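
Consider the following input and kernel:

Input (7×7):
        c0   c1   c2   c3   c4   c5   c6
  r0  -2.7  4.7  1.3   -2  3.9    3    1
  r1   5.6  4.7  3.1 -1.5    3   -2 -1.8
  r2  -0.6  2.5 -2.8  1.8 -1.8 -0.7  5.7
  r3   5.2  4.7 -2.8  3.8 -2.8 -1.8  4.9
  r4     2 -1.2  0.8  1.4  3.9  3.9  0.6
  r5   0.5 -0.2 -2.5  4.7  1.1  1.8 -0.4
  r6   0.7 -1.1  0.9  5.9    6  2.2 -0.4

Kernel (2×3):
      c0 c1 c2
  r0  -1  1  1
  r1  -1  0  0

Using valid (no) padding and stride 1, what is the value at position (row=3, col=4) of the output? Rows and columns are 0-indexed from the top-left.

2

The receptive field on the input at this output position is [-2.8 -1.8 4.9 / 3.9 3.9 0.6]. Elementwise product with the kernel and sum: -2.8·-1 + -1.8·1 + 4.9·1 + 3.9·-1.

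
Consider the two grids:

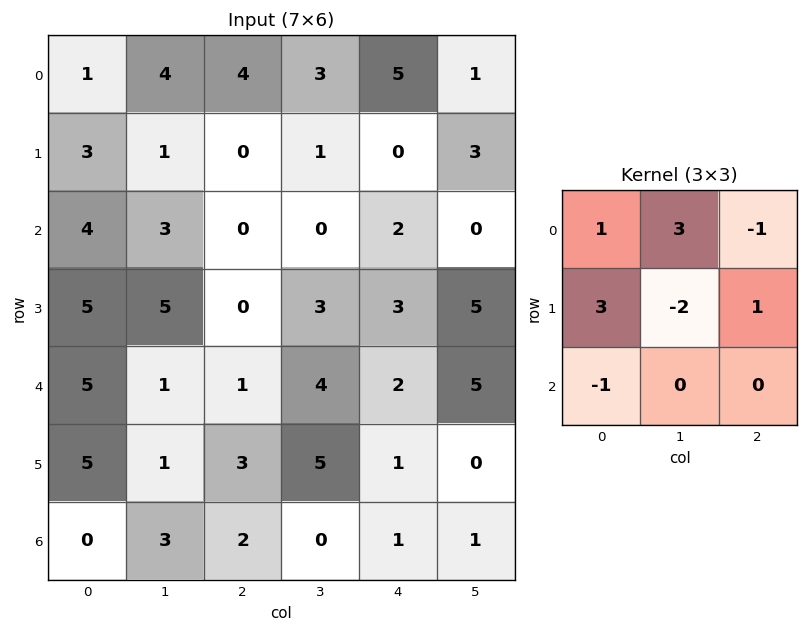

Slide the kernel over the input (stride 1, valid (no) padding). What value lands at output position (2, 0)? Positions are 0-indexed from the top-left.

13

The receptive field on the input at this output position is [4 3 0 / 5 5 0 / 5 1 1]. Elementwise product with the kernel and sum: 4·1 + 3·3 + 0·-1 + 5·3 + 5·-2 + 0·1 + 5·-1.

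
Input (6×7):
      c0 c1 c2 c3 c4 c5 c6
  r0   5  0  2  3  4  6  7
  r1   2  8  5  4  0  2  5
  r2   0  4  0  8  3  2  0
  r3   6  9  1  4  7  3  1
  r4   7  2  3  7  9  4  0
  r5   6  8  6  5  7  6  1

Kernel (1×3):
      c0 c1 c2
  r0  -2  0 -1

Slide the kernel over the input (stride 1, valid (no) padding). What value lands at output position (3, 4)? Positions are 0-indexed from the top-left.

The receptive field on the input at this output position is [7 3 1]. Elementwise product with the kernel and sum: 7·-2 + 1·-1.

-15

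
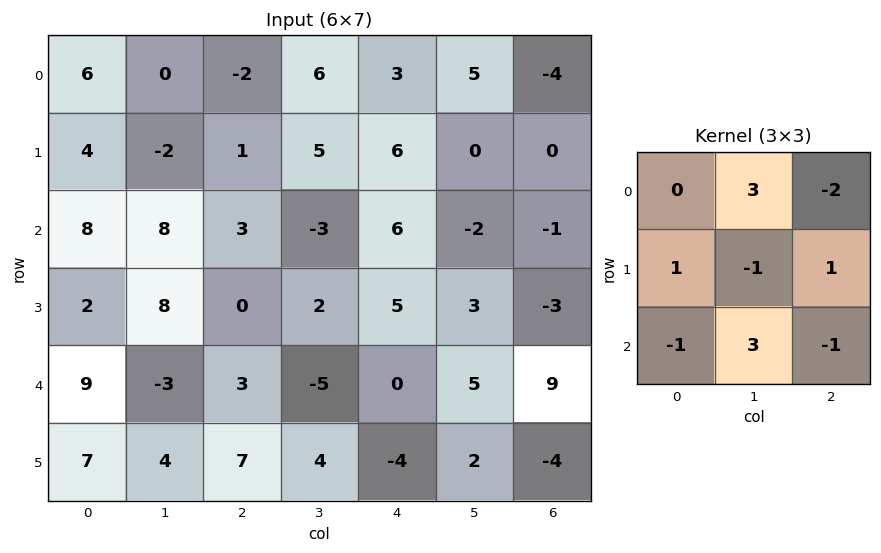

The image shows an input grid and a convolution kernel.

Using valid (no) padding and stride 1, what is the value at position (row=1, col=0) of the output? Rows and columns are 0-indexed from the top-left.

The receptive field on the input at this output position is [4 -2 1 / 8 8 3 / 2 8 0]. Elementwise product with the kernel and sum: -2·3 + 1·-2 + 8·1 + 8·-1 + 3·1 + 2·-1 + 8·3 + 0·-1.

17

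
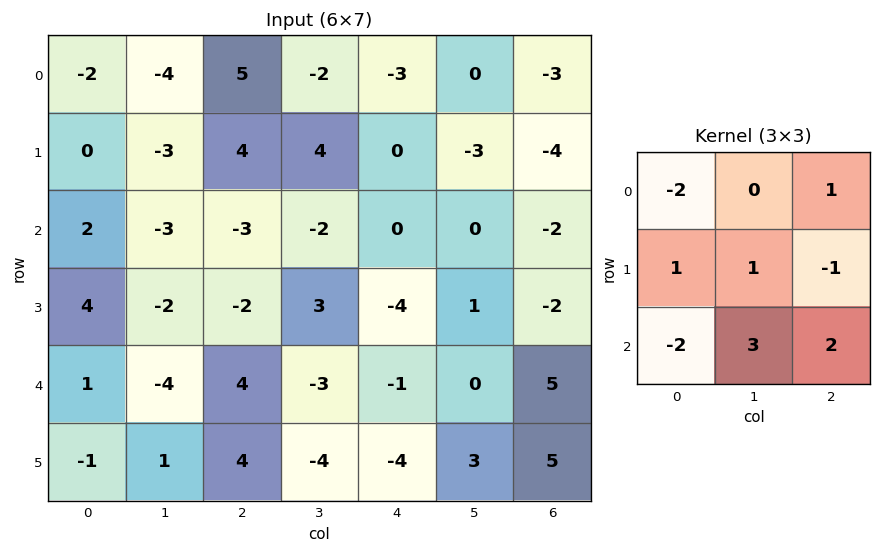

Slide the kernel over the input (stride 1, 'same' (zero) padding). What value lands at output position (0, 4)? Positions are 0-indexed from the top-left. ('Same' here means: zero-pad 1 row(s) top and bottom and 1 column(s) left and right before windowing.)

-19

The receptive field on the zero-padded input at this output position is [0 0 0 / -2 -3 0 / 4 0 -3]. Elementwise product with the kernel and sum: 0·-2 + 0·1 + -2·1 + -3·1 + 0·-1 + 4·-2 + 0·3 + -3·2.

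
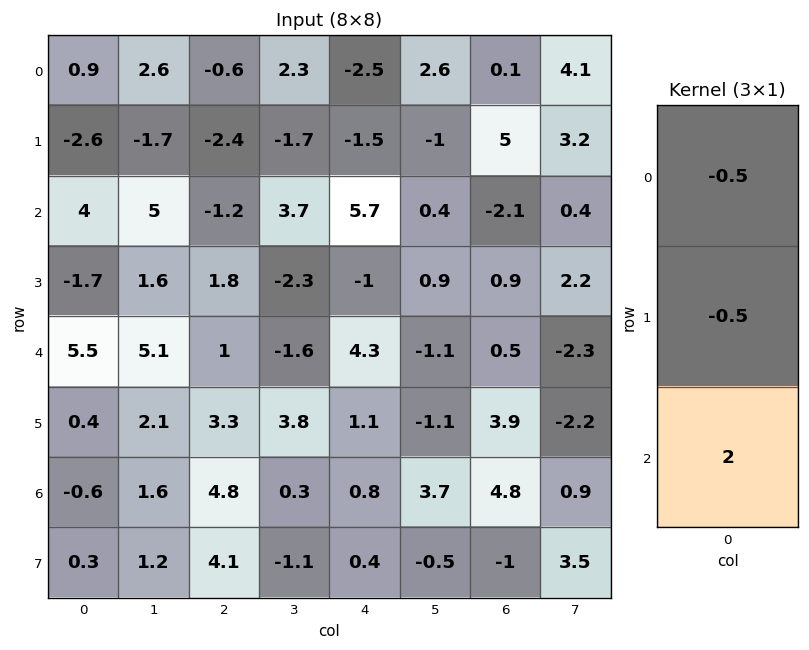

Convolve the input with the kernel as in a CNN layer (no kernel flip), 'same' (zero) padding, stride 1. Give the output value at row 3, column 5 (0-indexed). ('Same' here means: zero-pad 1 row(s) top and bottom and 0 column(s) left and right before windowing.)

-2.85

The receptive field on the zero-padded input at this output position is [0.4 / 0.9 / -1.1]. Elementwise product with the kernel and sum: 0.4·-0.5 + 0.9·-0.5 + -1.1·2.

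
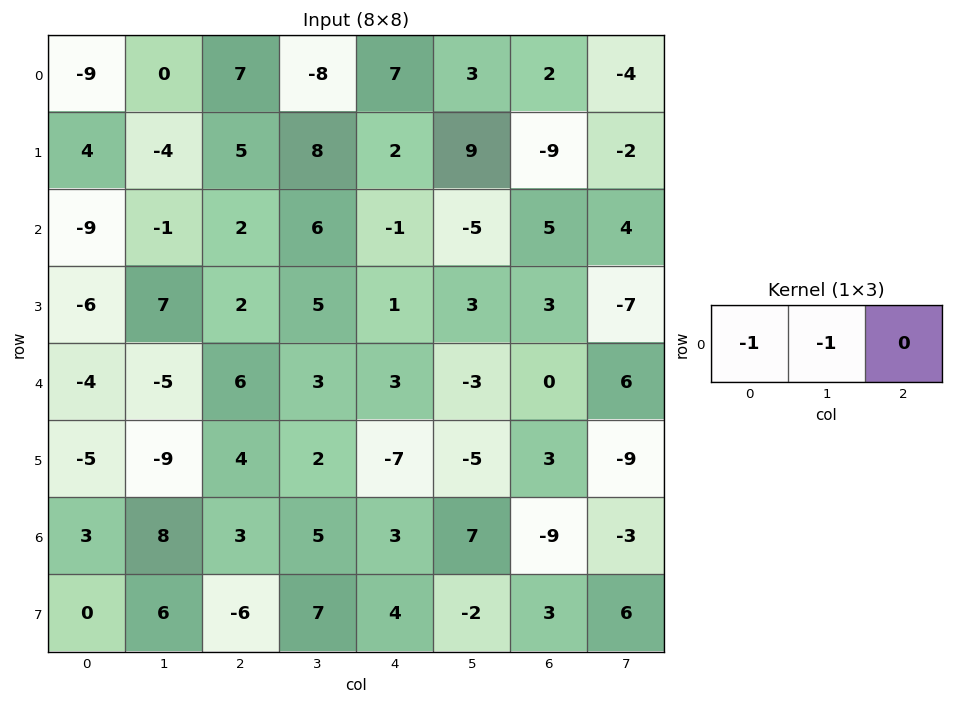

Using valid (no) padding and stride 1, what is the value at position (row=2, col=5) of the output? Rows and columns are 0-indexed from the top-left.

0

The receptive field on the input at this output position is [-5 5 4]. Elementwise product with the kernel and sum: -5·-1 + 5·-1.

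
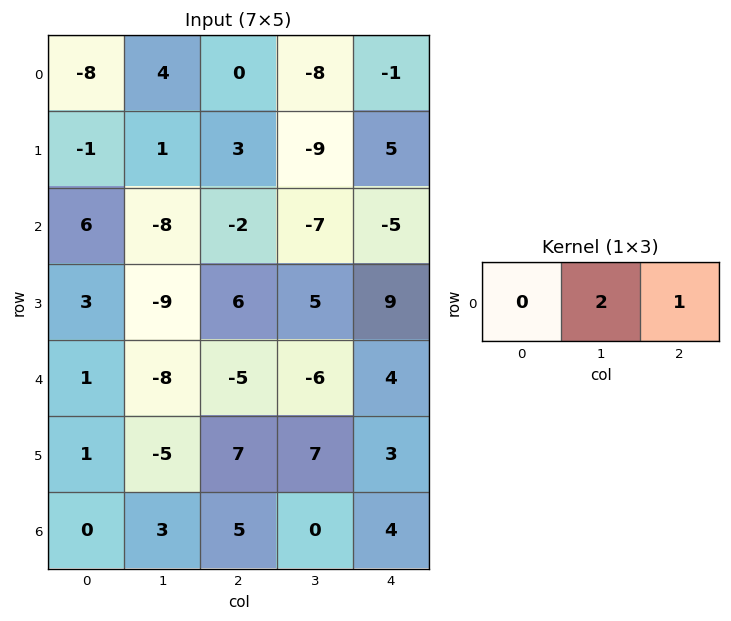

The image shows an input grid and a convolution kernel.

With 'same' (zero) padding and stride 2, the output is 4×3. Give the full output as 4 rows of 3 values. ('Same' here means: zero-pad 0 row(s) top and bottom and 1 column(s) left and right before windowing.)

Output[0,0]: The receptive field on the zero-padded input at this output position is [0 -8 4]. Elementwise product with the kernel and sum: -8·2 + 4·1.

-12 -8 -2
4 -11 -10
-6 -16 8
3 10 8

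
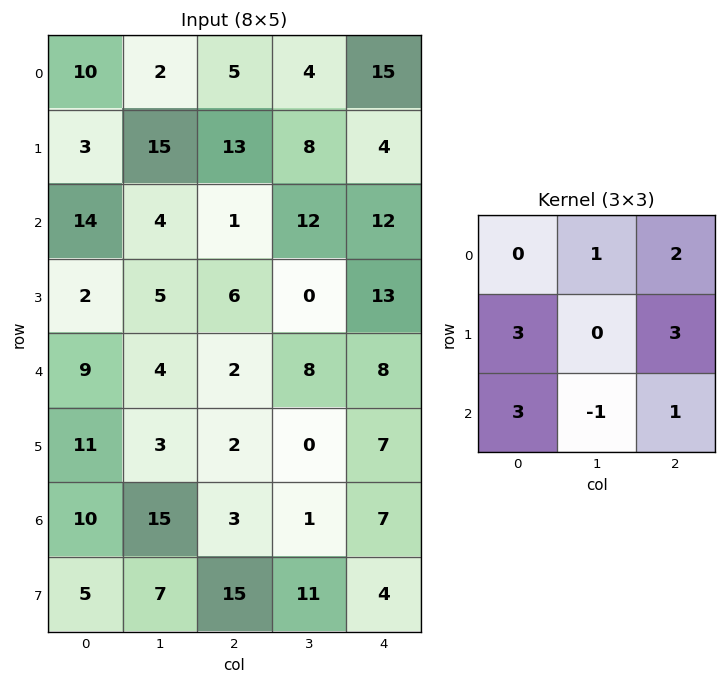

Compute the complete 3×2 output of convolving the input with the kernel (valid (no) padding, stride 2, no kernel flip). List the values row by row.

Output[0,0]: The receptive field on the input at this output position is [10 2 5 / 3 15 13 / 14 4 1]. Elementwise product with the kernel and sum: 2·1 + 5·2 + 3·3 + 13·3 + 14·3 + 4·-1 + 1·1.

99 88
55 99
65 66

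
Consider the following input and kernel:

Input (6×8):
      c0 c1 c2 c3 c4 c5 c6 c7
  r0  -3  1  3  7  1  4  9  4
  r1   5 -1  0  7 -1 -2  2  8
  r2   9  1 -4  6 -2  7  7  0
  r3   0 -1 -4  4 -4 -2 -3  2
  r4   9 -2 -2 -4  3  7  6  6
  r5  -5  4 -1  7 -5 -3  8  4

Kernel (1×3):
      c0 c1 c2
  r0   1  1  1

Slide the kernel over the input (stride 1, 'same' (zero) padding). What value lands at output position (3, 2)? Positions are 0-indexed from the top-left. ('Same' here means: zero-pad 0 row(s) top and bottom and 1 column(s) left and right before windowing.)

The receptive field on the zero-padded input at this output position is [-1 -4 4]. Elementwise product with the kernel and sum: -1·1 + -4·1 + 4·1.

-1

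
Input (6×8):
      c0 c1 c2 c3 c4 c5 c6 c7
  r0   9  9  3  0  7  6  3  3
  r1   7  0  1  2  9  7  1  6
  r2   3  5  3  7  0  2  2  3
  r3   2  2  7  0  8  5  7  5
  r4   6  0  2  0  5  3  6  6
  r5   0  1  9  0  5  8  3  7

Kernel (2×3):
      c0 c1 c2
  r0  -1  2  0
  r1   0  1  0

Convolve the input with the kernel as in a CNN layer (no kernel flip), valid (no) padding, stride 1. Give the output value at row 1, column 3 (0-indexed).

The receptive field on the input at this output position is [2 9 7 / 7 0 2]. Elementwise product with the kernel and sum: 2·-1 + 9·2 + 0·1.

16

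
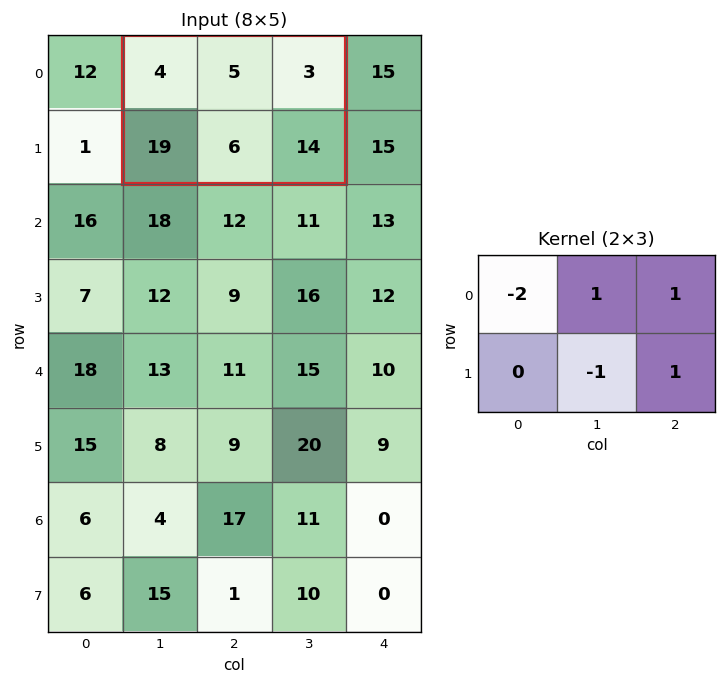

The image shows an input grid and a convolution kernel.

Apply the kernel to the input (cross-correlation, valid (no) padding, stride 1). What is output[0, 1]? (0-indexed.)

8

The receptive field on the input at this output position is [4 5 3 / 19 6 14]. Elementwise product with the kernel and sum: 4·-2 + 5·1 + 3·1 + 6·-1 + 14·1.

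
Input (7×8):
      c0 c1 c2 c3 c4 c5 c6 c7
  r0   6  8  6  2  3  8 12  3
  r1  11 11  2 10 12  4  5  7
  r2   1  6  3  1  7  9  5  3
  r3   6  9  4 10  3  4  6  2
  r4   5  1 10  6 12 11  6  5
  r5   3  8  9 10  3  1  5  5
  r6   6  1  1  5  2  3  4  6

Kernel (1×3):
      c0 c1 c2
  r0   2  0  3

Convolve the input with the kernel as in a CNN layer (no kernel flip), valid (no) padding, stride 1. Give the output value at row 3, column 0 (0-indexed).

24

The receptive field on the input at this output position is [6 9 4]. Elementwise product with the kernel and sum: 6·2 + 4·3.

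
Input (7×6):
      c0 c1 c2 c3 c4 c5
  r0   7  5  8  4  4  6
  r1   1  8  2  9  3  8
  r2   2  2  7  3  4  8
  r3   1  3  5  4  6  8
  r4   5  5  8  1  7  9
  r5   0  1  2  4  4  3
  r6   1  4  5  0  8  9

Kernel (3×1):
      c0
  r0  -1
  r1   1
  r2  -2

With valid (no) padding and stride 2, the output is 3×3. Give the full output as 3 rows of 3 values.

Output[0,0]: The receptive field on the input at this output position is [7 / 1 / 2]. Elementwise product with the kernel and sum: 7·-1 + 1·1 + 2·-2.
Output[0,1]: The receptive field on the input at this output position is [8 / 2 / 7]. Elementwise product with the kernel and sum: 8·-1 + 2·1 + 7·-2.

-10 -20 -9
-11 -18 -12
-7 -16 -19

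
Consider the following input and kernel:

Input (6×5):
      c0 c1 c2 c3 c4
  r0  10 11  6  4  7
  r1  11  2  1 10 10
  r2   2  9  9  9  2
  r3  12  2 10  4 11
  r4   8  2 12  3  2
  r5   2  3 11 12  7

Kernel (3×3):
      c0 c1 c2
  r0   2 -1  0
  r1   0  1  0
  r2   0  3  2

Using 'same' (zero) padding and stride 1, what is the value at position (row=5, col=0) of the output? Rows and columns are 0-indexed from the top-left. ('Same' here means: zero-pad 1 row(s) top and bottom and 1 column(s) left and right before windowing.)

The receptive field on the zero-padded input at this output position is [0 8 2 / 0 2 3 / 0 0 0]. Elementwise product with the kernel and sum: 0·2 + 8·-1 + 2·1 + 0·3 + 0·2.

-6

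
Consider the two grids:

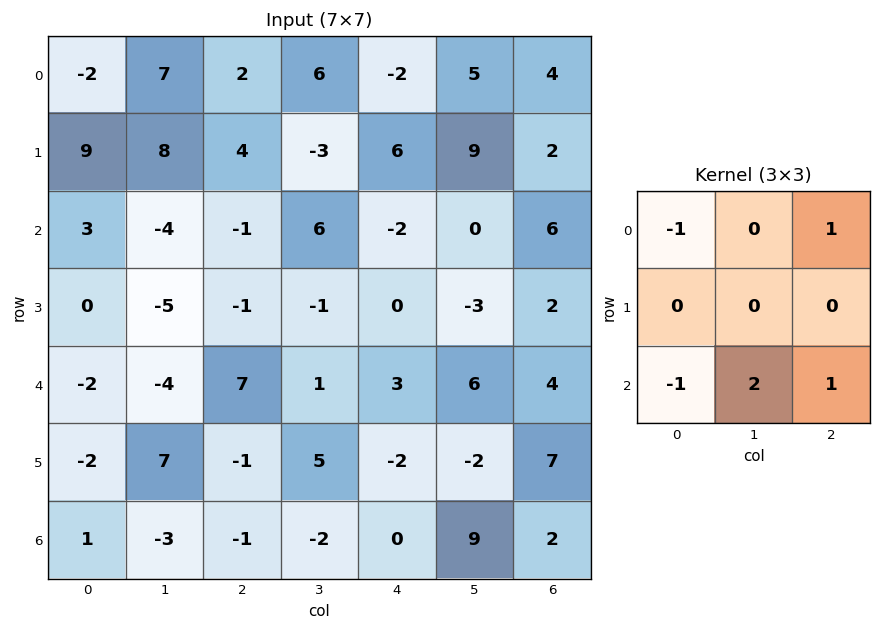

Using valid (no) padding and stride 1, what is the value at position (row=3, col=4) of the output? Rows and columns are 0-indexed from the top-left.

7

The receptive field on the input at this output position is [0 -3 2 / 3 6 4 / -2 -2 7]. Elementwise product with the kernel and sum: 0·-1 + 2·1 + -2·-1 + -2·2 + 7·1.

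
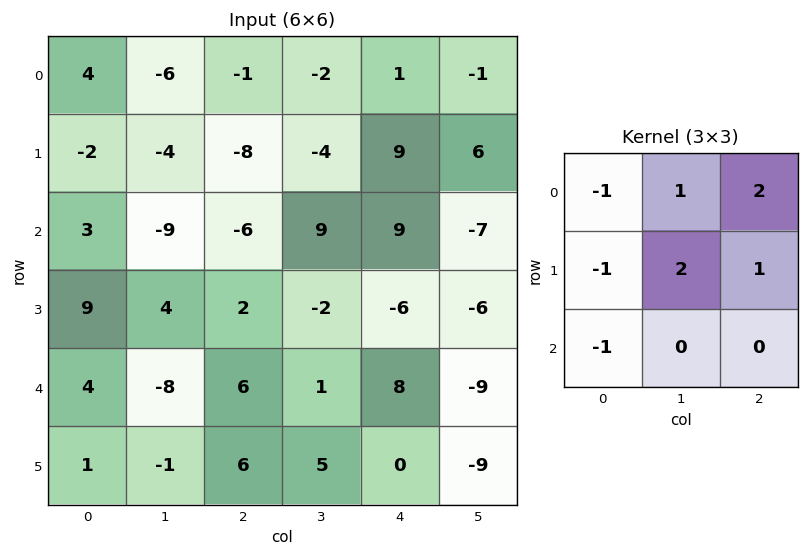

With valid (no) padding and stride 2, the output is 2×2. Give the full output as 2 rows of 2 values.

-29 16
-27 15

Output[0,0]: The receptive field on the input at this output position is [4 -6 -1 / -2 -4 -8 / 3 -9 -6]. Elementwise product with the kernel and sum: 4·-1 + -6·1 + -1·2 + -2·-1 + -4·2 + -8·1 + 3·-1.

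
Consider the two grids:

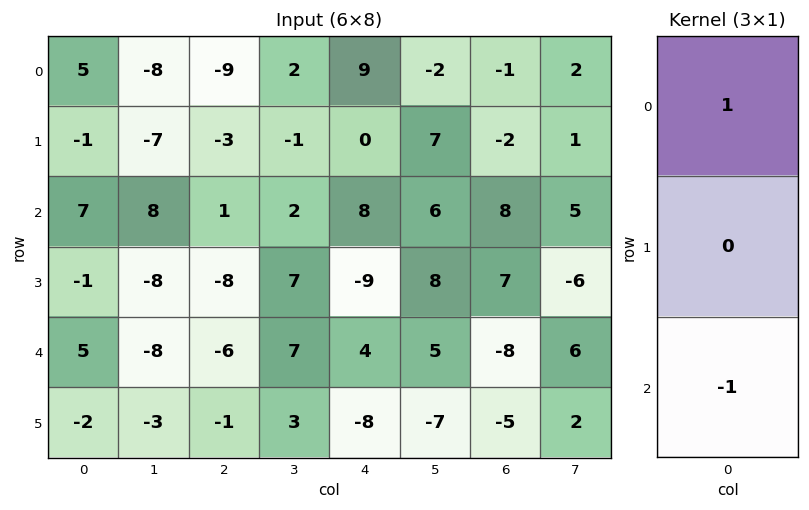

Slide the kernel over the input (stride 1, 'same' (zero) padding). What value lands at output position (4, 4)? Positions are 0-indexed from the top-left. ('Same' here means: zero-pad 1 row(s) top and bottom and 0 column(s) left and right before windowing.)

-1

The receptive field on the zero-padded input at this output position is [-9 / 4 / -8]. Elementwise product with the kernel and sum: -9·1 + -8·-1.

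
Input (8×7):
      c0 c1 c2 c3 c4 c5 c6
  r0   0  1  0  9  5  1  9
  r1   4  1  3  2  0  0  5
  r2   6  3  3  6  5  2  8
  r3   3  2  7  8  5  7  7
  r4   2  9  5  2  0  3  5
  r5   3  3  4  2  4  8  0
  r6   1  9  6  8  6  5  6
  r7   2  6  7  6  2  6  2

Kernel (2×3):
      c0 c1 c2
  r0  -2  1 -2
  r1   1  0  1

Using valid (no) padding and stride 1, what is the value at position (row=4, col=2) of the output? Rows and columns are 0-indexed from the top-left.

The receptive field on the input at this output position is [5 2 0 / 4 2 4]. Elementwise product with the kernel and sum: 5·-2 + 2·1 + 0·-2 + 4·1 + 4·1.

0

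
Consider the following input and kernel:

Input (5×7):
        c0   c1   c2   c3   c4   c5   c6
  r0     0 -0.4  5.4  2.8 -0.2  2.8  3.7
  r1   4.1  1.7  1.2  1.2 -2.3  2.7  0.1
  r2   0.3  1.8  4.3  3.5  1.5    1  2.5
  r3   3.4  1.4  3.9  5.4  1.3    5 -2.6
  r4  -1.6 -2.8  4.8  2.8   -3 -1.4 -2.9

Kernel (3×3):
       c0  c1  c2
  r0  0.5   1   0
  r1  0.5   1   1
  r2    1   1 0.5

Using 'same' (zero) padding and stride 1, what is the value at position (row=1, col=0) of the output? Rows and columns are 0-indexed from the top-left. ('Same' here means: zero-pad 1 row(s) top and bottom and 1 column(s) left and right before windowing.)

The receptive field on the zero-padded input at this output position is [0 0 -0.4 / 0 4.1 1.7 / 0 0.3 1.8]. Elementwise product with the kernel and sum: 0·0.5 + 0·1 + 0·0.5 + 4.1·1 + 1.7·1 + 0·1 + 0.3·1 + 1.8·0.5.

7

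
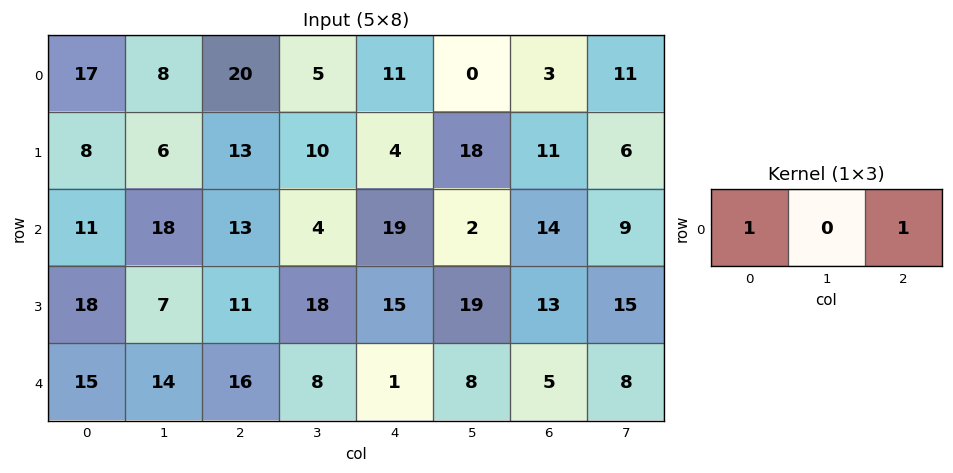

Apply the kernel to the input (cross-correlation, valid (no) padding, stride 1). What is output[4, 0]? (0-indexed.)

31

The receptive field on the input at this output position is [15 14 16]. Elementwise product with the kernel and sum: 15·1 + 16·1.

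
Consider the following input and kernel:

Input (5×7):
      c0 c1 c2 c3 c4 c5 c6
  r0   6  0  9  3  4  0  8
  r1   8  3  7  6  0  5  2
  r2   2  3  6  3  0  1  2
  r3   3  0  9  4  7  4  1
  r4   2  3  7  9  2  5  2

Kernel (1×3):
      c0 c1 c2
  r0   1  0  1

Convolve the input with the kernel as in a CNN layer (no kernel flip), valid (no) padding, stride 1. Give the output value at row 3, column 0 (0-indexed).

12

The receptive field on the input at this output position is [3 0 9]. Elementwise product with the kernel and sum: 3·1 + 9·1.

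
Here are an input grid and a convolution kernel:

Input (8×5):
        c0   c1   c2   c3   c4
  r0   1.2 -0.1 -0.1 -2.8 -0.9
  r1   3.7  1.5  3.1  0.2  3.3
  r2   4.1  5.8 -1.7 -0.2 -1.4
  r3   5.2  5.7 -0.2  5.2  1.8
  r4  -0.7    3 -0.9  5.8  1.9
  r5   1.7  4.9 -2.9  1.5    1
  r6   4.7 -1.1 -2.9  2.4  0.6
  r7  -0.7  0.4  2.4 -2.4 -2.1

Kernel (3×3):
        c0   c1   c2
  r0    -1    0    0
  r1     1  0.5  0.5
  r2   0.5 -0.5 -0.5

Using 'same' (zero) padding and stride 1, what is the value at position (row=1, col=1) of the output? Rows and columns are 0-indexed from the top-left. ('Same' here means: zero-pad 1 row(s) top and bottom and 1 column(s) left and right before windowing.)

4.8

The receptive field on the zero-padded input at this output position is [1.2 -0.1 -0.1 / 3.7 1.5 3.1 / 4.1 5.8 -1.7]. Elementwise product with the kernel and sum: 1.2·-1 + 3.7·1 + 1.5·0.5 + 3.1·0.5 + 4.1·0.5 + 5.8·-0.5 + -1.7·-0.5.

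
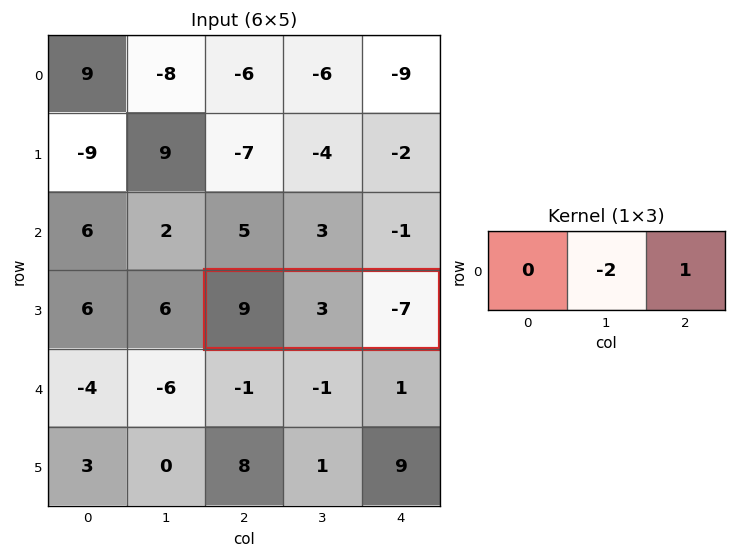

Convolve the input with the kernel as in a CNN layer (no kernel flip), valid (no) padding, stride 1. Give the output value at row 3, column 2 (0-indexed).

-13

The receptive field on the input at this output position is [9 3 -7]. Elementwise product with the kernel and sum: 3·-2 + -7·1.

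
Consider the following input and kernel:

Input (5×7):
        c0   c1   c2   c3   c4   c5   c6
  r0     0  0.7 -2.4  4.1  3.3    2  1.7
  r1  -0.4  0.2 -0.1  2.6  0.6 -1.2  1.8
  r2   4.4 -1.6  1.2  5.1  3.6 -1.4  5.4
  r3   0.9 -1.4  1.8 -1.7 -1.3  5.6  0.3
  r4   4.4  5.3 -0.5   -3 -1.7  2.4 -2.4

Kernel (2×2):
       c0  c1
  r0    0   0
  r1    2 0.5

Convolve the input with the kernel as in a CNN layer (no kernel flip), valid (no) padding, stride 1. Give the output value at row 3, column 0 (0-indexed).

11.45

The receptive field on the input at this output position is [0.9 -1.4 / 4.4 5.3]. Elementwise product with the kernel and sum: 4.4·2 + 5.3·0.5.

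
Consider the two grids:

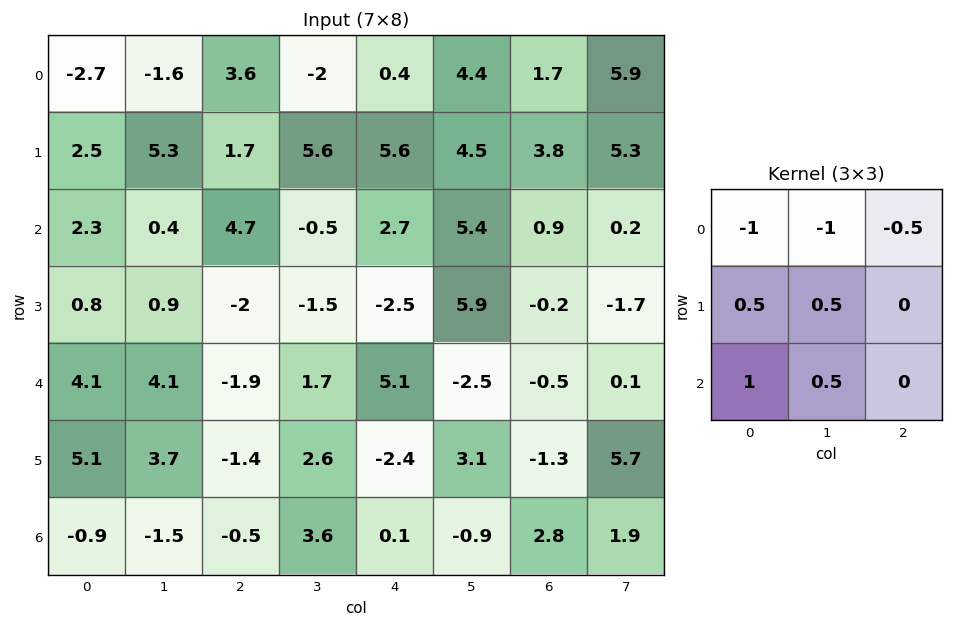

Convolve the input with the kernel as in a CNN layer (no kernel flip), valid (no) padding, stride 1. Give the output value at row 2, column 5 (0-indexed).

The receptive field on the input at this output position is [5.4 0.9 0.2 / 5.9 -0.2 -1.7 / -2.5 -0.5 0.1]. Elementwise product with the kernel and sum: 5.4·-1 + 0.9·-1 + 0.2·-0.5 + 5.9·0.5 + -0.2·0.5 + -2.5·1 + -0.5·0.5.

-6.3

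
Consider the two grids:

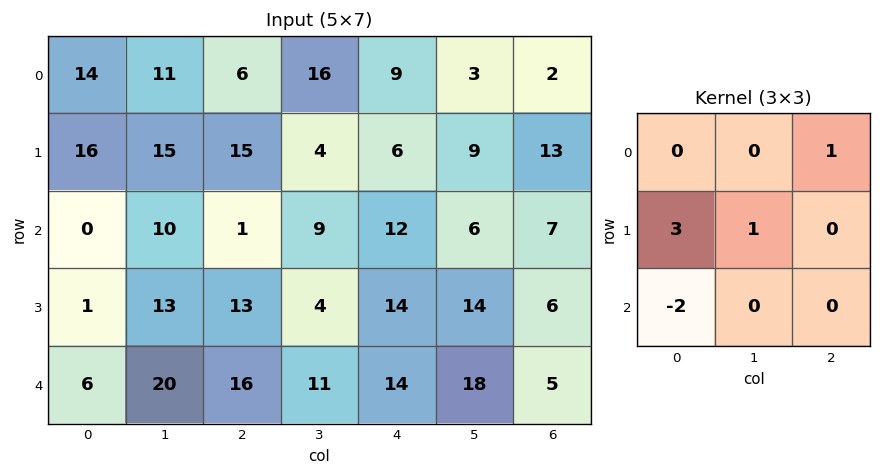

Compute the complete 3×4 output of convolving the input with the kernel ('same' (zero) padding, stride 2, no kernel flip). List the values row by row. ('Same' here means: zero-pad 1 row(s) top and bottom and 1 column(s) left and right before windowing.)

14 9 49 -7
15 9 40 -3
19 80 61 59

Output[0,0]: The receptive field on the zero-padded input at this output position is [0 0 0 / 0 14 11 / 0 16 15]. Elementwise product with the kernel and sum: 0·1 + 0·3 + 14·1 + 0·-2.
Output[0,1]: The receptive field on the zero-padded input at this output position is [0 0 0 / 11 6 16 / 15 15 4]. Elementwise product with the kernel and sum: 0·1 + 11·3 + 6·1 + 15·-2.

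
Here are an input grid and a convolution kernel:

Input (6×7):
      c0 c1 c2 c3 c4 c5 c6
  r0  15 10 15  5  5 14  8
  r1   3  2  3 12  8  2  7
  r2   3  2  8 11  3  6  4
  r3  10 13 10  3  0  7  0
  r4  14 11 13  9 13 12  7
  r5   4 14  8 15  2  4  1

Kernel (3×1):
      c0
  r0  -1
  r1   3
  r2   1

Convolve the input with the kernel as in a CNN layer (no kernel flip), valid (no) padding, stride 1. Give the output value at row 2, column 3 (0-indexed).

7

The receptive field on the input at this output position is [11 / 3 / 9]. Elementwise product with the kernel and sum: 11·-1 + 3·3 + 9·1.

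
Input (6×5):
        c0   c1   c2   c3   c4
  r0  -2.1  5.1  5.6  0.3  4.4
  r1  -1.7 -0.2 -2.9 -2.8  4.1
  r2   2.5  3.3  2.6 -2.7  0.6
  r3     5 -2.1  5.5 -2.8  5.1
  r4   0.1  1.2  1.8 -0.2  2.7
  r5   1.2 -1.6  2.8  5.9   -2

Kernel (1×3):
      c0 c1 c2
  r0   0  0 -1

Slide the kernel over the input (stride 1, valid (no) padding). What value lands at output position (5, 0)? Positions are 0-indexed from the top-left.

The receptive field on the input at this output position is [1.2 -1.6 2.8]. Elementwise product with the kernel and sum: 2.8·-1.

-2.8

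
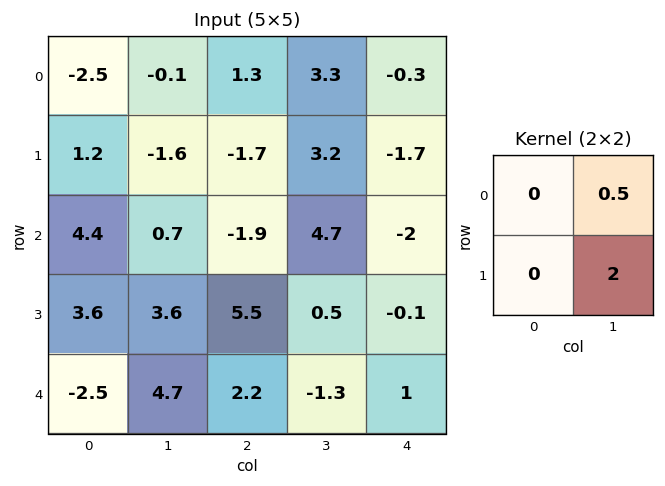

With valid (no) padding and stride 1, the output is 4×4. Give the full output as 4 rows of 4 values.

-3.25 -2.75 8.05 -3.55
0.6 -4.65 11 -4.85
7.55 10.05 3.35 -1.2
11.2 7.15 -2.35 1.95

Output[0,0]: The receptive field on the input at this output position is [-2.5 -0.1 / 1.2 -1.6]. Elementwise product with the kernel and sum: -0.1·0.5 + -1.6·2.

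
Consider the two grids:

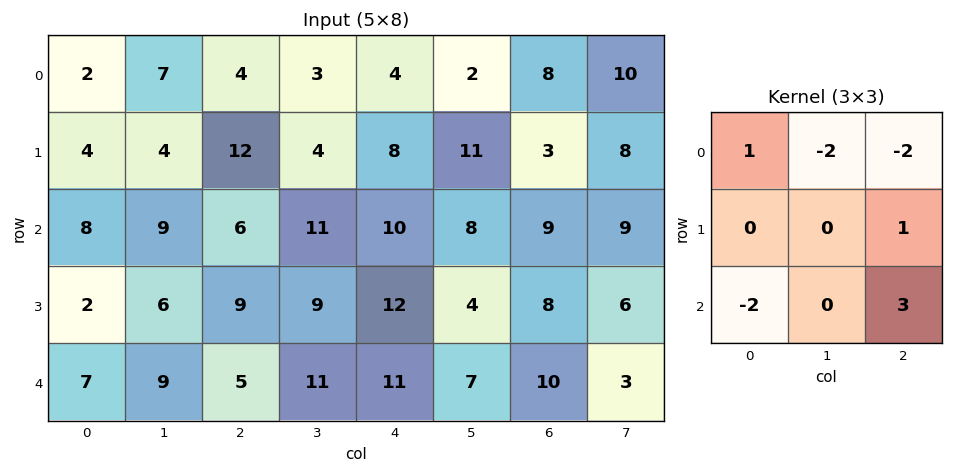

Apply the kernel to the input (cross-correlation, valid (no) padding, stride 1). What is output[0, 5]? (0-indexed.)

-15

The receptive field on the input at this output position is [2 8 10 / 11 3 8 / 8 9 9]. Elementwise product with the kernel and sum: 2·1 + 8·-2 + 10·-2 + 8·1 + 8·-2 + 9·3.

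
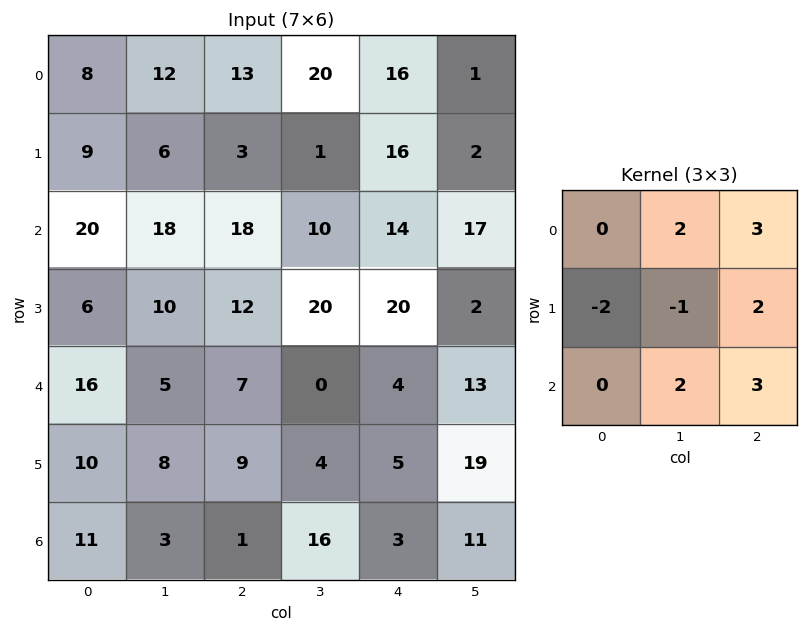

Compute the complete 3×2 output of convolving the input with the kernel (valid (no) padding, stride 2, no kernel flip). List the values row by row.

135 175
123 70
30 41

Output[0,0]: The receptive field on the input at this output position is [8 12 13 / 9 6 3 / 20 18 18]. Elementwise product with the kernel and sum: 12·2 + 13·3 + 9·-2 + 6·-1 + 3·2 + 18·2 + 18·3.
Output[0,1]: The receptive field on the input at this output position is [13 20 16 / 3 1 16 / 18 10 14]. Elementwise product with the kernel and sum: 20·2 + 16·3 + 3·-2 + 1·-1 + 16·2 + 10·2 + 14·3.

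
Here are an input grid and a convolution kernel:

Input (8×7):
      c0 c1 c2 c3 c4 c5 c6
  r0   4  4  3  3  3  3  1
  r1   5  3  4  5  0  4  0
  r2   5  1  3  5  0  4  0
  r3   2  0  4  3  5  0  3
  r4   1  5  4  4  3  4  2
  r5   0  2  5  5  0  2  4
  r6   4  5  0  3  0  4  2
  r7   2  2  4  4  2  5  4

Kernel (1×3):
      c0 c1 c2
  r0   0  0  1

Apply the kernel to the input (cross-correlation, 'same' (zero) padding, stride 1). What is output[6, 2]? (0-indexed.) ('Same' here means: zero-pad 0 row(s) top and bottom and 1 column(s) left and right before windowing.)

The receptive field on the zero-padded input at this output position is [5 0 3]. Elementwise product with the kernel and sum: 3·1.

3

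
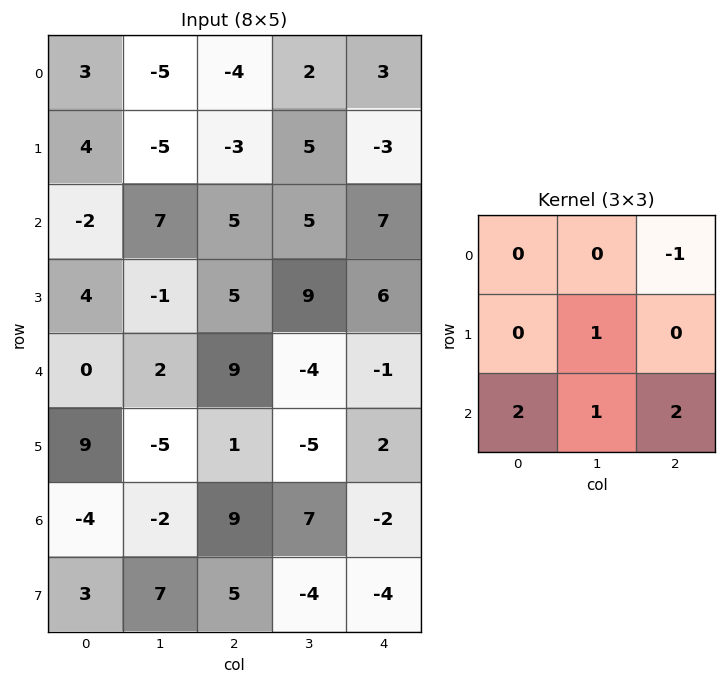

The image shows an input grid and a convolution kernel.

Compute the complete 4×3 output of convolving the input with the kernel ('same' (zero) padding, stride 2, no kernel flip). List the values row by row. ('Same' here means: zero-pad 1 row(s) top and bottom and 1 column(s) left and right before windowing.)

-3 -7 10
5 21 31
0 -19 -9
18 25 -14

Output[0,0]: The receptive field on the zero-padded input at this output position is [0 0 0 / 0 3 -5 / 0 4 -5]. Elementwise product with the kernel and sum: 0·-1 + 3·1 + 0·2 + 4·1 + -5·2.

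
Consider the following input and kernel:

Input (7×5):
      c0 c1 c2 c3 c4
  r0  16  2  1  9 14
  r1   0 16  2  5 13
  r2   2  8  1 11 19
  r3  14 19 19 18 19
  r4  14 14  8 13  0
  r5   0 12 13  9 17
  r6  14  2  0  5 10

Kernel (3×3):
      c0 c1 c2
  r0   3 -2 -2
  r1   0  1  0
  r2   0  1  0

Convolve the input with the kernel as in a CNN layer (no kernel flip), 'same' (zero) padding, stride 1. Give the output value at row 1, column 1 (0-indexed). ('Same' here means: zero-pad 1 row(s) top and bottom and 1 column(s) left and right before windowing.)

The receptive field on the zero-padded input at this output position is [16 2 1 / 0 16 2 / 2 8 1]. Elementwise product with the kernel and sum: 16·3 + 2·-2 + 1·-2 + 16·1 + 8·1.

66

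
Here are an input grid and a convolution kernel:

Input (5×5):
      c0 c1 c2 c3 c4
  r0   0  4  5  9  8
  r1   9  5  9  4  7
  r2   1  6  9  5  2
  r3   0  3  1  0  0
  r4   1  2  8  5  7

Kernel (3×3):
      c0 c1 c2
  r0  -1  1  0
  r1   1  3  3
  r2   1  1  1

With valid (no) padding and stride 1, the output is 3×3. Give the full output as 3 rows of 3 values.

Output[0,0]: The receptive field on the input at this output position is [0 4 5 / 9 5 9 / 1 6 9]. Elementwise product with the kernel and sum: 0·-1 + 4·1 + 9·1 + 5·3 + 9·3 + 1·1 + 6·1 + 9·1.
Output[0,1]: The receptive field on the input at this output position is [4 5 9 / 5 9 4 / 6 9 5]. Elementwise product with the kernel and sum: 4·-1 + 5·1 + 5·1 + 9·3 + 4·3 + 6·1 + 9·1 + 5·1.

71 65 62
46 56 26
28 24 17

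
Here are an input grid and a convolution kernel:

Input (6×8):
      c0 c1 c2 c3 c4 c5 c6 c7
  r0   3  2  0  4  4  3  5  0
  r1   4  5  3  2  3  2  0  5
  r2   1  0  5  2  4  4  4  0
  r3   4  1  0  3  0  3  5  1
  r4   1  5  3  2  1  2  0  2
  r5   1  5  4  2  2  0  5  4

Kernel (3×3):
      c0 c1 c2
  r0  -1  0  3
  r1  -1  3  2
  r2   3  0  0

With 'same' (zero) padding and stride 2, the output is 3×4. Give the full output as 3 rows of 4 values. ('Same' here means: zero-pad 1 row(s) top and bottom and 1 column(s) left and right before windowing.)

13 21 20 18
18 23 31 30
16 31 17 2

Output[0,0]: The receptive field on the zero-padded input at this output position is [0 0 0 / 0 3 2 / 0 4 5]. Elementwise product with the kernel and sum: 0·-1 + 0·3 + 0·-1 + 3·3 + 2·2 + 0·3.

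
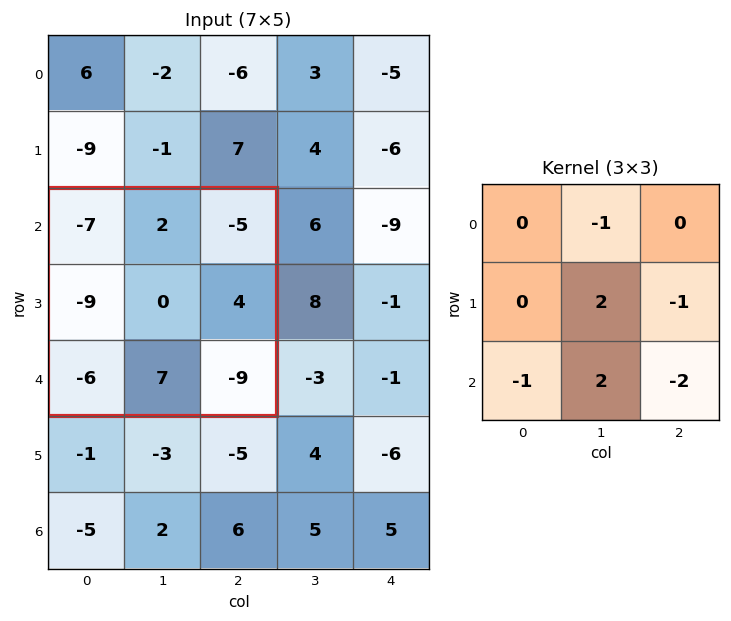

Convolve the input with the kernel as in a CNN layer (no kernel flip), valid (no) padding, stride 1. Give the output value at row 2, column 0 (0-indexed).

The receptive field on the input at this output position is [-7 2 -5 / -9 0 4 / -6 7 -9]. Elementwise product with the kernel and sum: 2·-1 + 0·2 + 4·-1 + -6·-1 + 7·2 + -9·-2.

32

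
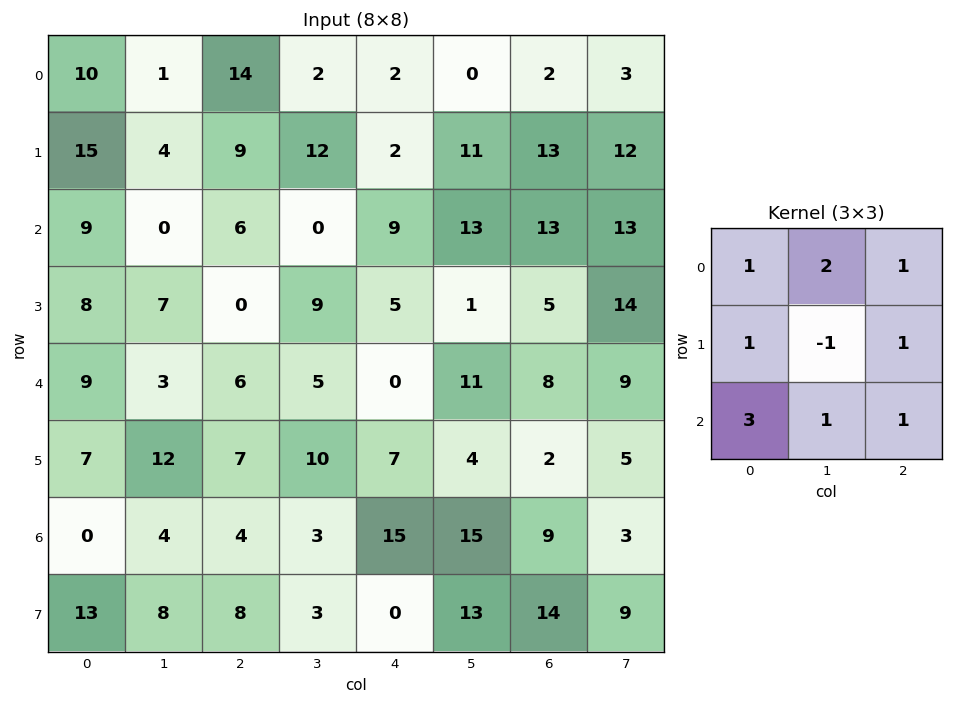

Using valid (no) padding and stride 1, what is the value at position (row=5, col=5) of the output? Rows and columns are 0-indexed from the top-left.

The receptive field on the input at this output position is [4 2 5 / 15 9 3 / 13 14 9]. Elementwise product with the kernel and sum: 4·1 + 2·2 + 5·1 + 15·1 + 9·-1 + 3·1 + 13·3 + 14·1 + 9·1.

84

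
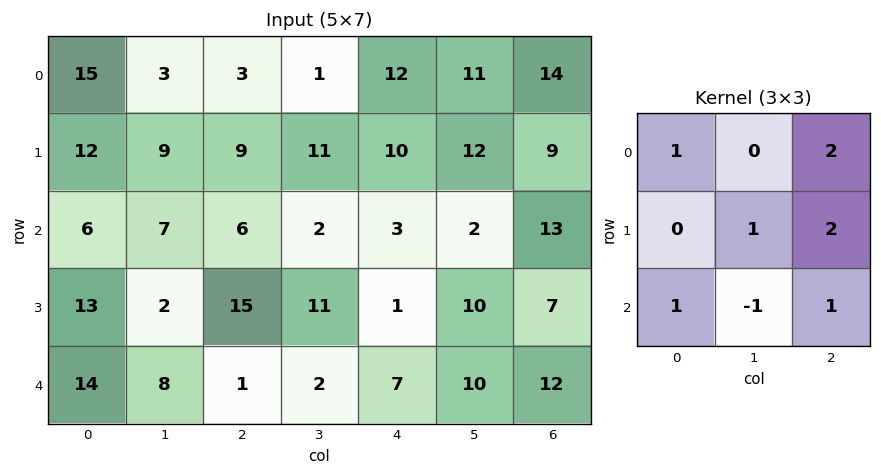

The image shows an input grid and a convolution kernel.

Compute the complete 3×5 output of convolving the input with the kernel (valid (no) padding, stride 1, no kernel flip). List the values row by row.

Output[0,0]: The receptive field on the input at this output position is [15 3 3 / 12 9 9 / 6 7 6]. Elementwise product with the kernel and sum: 15·1 + 3·2 + 9·1 + 9·2 + 6·1 + 7·-1 + 6·1.
Output[0,1]: The receptive field on the input at this output position is [3 3 1 / 9 9 11 / 7 6 2]. Elementwise product with the kernel and sum: 3·1 + 1·2 + 9·1 + 11·2 + 7·1 + 6·-1 + 2·1.

53 39 65 58 84
75 39 42 62 54
57 57 31 32 62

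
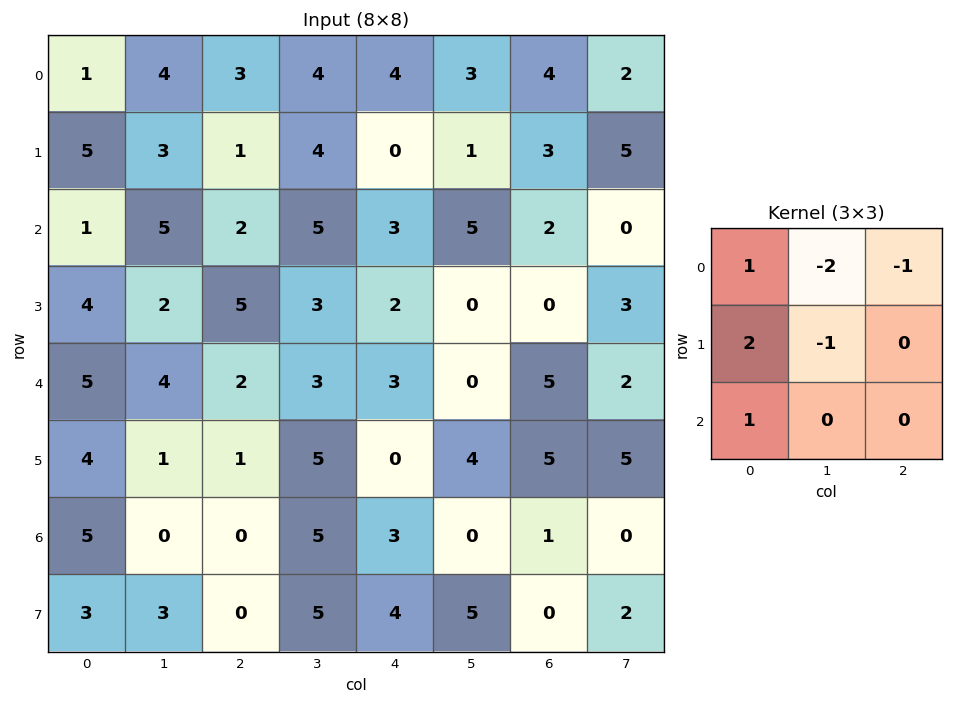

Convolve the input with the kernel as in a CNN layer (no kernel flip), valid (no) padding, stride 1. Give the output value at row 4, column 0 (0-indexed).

The receptive field on the input at this output position is [5 4 2 / 4 1 1 / 5 0 0]. Elementwise product with the kernel and sum: 5·1 + 4·-2 + 2·-1 + 4·2 + 1·-1 + 5·1.

7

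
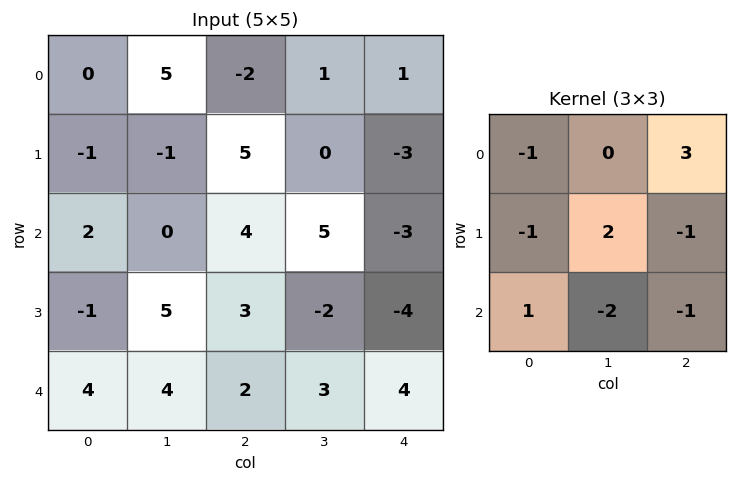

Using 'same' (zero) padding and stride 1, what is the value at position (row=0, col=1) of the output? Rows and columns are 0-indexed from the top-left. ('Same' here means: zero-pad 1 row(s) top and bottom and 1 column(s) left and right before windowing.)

8

The receptive field on the zero-padded input at this output position is [0 0 0 / 0 5 -2 / -1 -1 5]. Elementwise product with the kernel and sum: 0·-1 + 0·3 + 0·-1 + 5·2 + -2·-1 + -1·1 + -1·-2 + 5·-1.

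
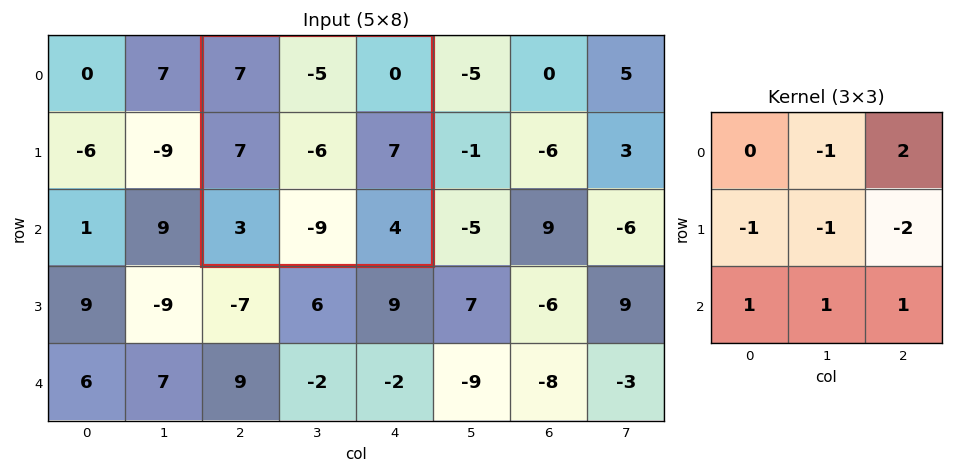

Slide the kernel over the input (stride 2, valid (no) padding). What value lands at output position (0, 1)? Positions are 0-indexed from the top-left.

-12

The receptive field on the input at this output position is [7 -5 0 / 7 -6 7 / 3 -9 4]. Elementwise product with the kernel and sum: -5·-1 + 0·2 + 7·-1 + -6·-1 + 7·-2 + 3·1 + -9·1 + 4·1.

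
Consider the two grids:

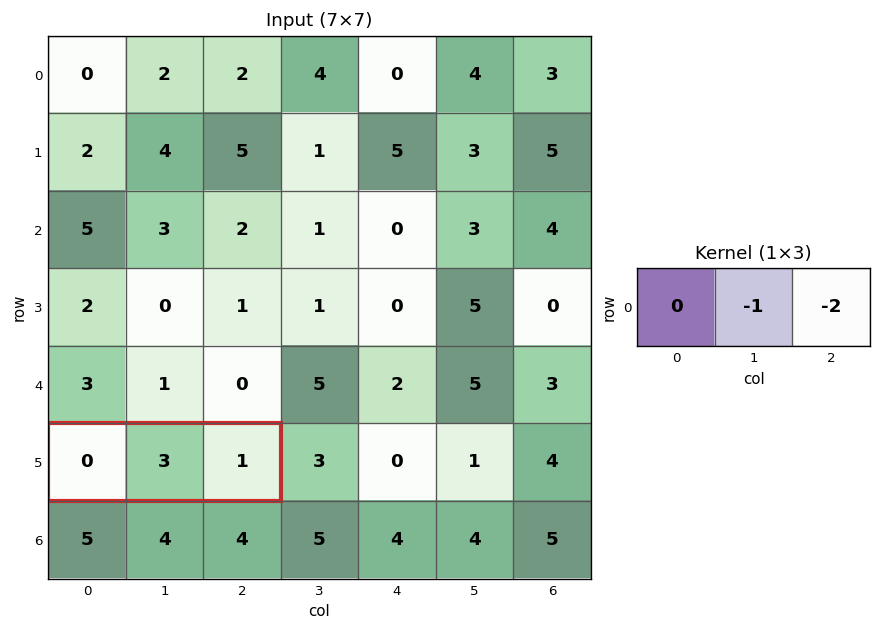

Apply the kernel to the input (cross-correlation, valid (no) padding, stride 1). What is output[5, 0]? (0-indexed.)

The receptive field on the input at this output position is [0 3 1]. Elementwise product with the kernel and sum: 3·-1 + 1·-2.

-5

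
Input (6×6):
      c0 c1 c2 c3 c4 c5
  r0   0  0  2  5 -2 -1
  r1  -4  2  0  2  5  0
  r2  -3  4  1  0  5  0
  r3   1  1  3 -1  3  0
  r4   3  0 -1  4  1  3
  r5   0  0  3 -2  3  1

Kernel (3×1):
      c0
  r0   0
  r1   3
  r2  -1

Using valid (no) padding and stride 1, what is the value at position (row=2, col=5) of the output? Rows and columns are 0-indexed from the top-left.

The receptive field on the input at this output position is [0 / 0 / 3]. Elementwise product with the kernel and sum: 0·3 + 3·-1.

-3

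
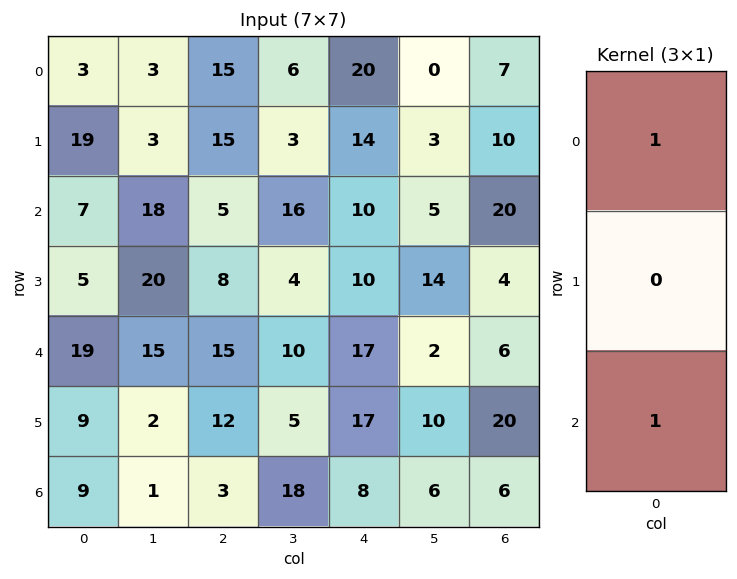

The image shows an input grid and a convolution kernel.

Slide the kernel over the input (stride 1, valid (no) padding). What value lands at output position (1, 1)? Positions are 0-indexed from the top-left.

23

The receptive field on the input at this output position is [3 / 18 / 20]. Elementwise product with the kernel and sum: 3·1 + 20·1.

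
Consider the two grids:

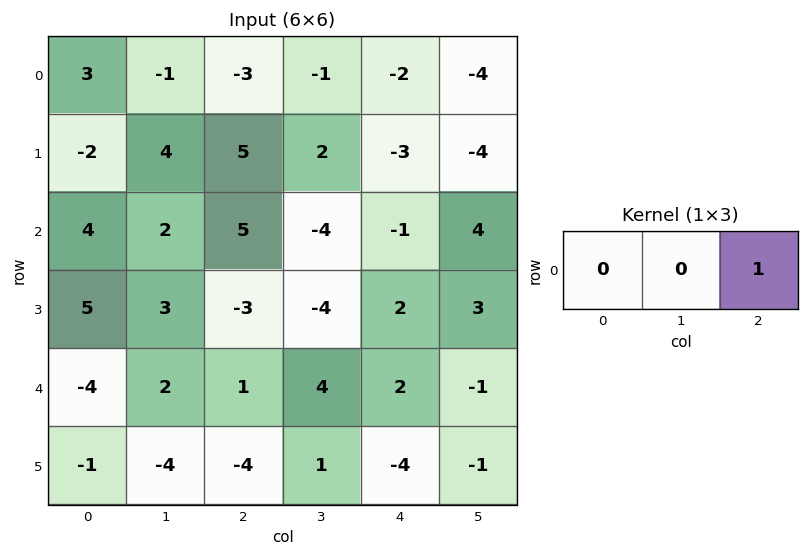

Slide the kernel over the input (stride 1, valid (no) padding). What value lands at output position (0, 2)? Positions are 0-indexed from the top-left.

The receptive field on the input at this output position is [-3 -1 -2]. Elementwise product with the kernel and sum: -2·1.

-2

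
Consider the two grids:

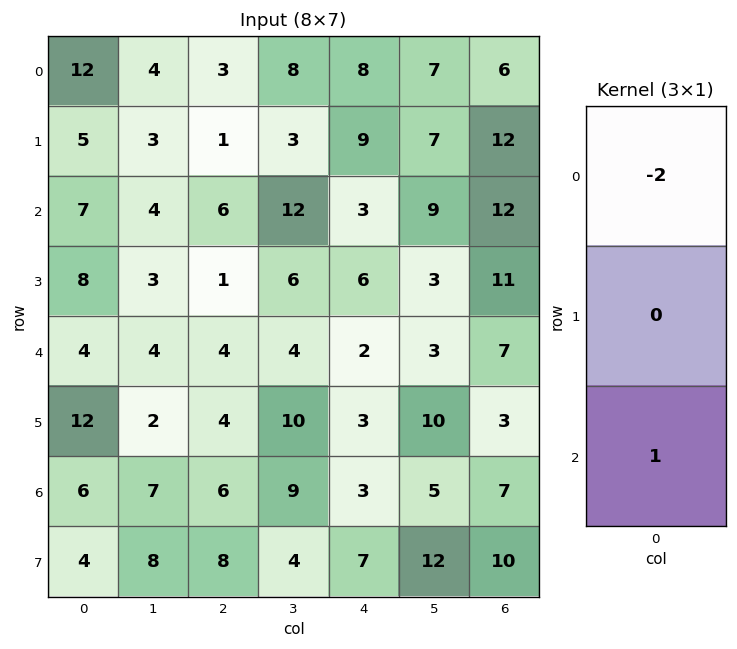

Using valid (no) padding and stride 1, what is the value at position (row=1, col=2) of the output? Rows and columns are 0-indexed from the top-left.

The receptive field on the input at this output position is [1 / 6 / 1]. Elementwise product with the kernel and sum: 1·-2 + 1·1.

-1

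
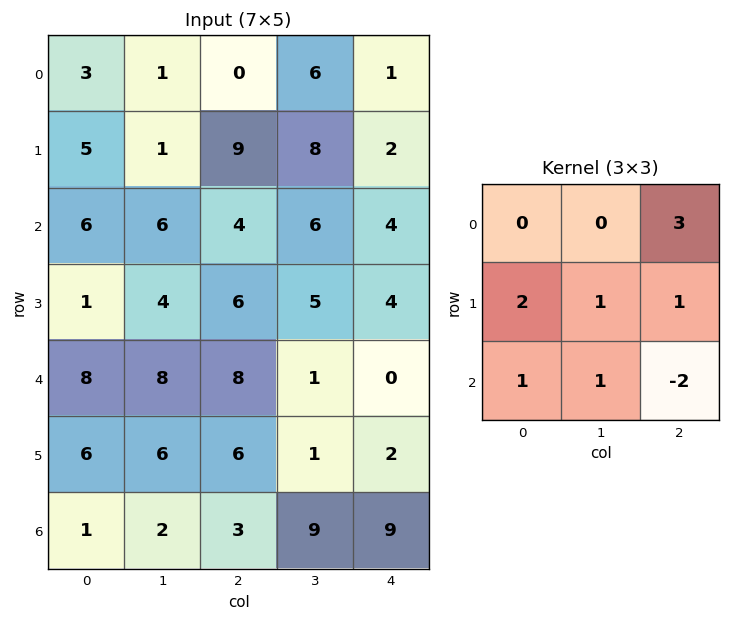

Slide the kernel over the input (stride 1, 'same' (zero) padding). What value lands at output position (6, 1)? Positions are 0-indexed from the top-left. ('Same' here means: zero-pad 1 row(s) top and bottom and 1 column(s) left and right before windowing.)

25

The receptive field on the zero-padded input at this output position is [6 6 6 / 1 2 3 / 0 0 0]. Elementwise product with the kernel and sum: 6·3 + 1·2 + 2·1 + 3·1 + 0·1 + 0·1 + 0·-2.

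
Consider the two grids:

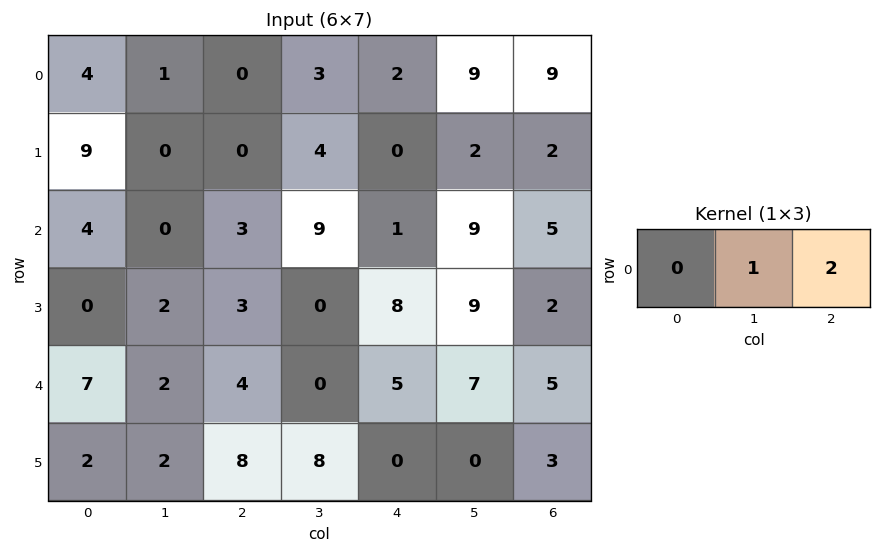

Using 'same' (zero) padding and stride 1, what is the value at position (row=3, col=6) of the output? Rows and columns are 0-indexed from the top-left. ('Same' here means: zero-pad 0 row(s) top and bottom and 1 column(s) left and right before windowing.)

2

The receptive field on the zero-padded input at this output position is [9 2 0]. Elementwise product with the kernel and sum: 2·1 + 0·2.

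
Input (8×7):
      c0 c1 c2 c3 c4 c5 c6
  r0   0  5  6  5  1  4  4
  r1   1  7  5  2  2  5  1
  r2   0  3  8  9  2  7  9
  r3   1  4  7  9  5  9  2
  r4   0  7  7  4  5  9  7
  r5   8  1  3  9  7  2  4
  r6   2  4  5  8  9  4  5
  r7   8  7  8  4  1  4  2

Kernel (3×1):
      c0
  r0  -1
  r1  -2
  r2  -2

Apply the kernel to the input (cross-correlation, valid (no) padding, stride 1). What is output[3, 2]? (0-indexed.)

-27

The receptive field on the input at this output position is [7 / 7 / 3]. Elementwise product with the kernel and sum: 7·-1 + 7·-2 + 3·-2.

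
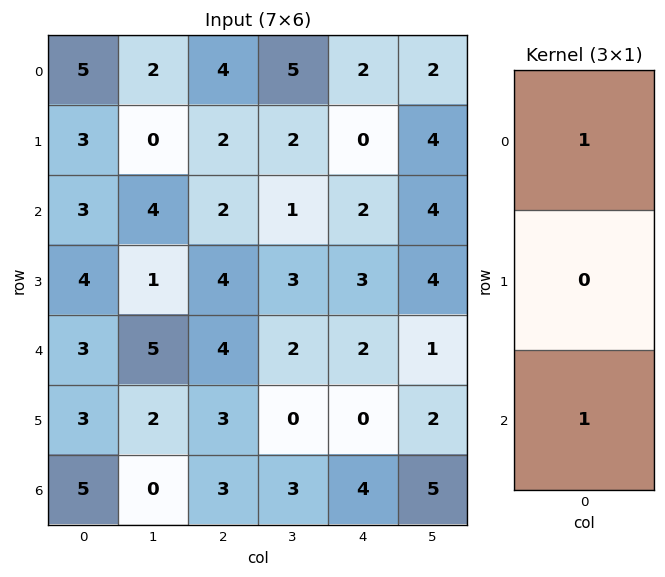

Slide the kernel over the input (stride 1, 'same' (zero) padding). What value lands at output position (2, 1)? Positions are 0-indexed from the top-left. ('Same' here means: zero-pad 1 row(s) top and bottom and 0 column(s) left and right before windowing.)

The receptive field on the zero-padded input at this output position is [0 / 4 / 1]. Elementwise product with the kernel and sum: 0·1 + 1·1.

1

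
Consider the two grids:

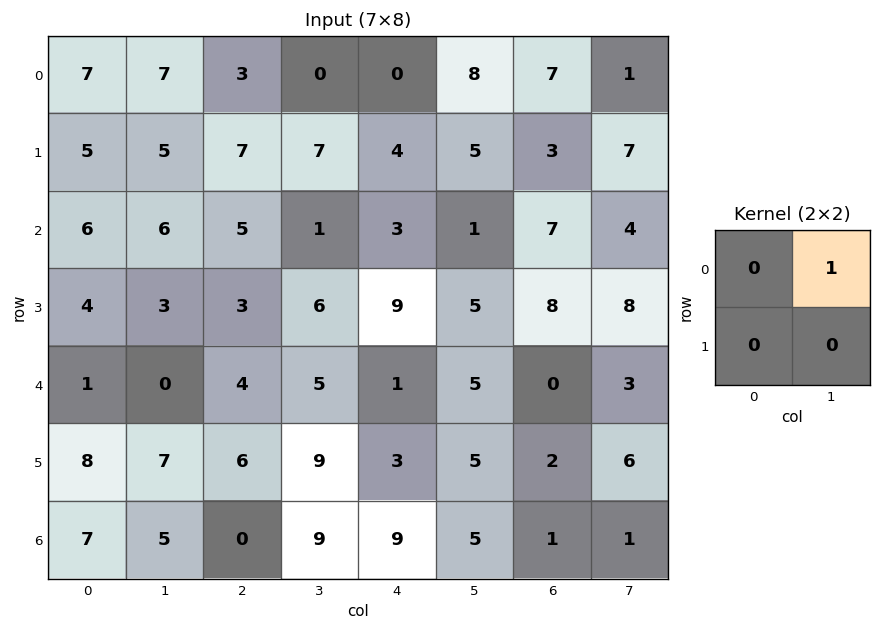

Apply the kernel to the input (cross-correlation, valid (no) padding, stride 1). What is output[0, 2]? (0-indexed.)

0

The receptive field on the input at this output position is [3 0 / 7 7]. Elementwise product with the kernel and sum: 0·1.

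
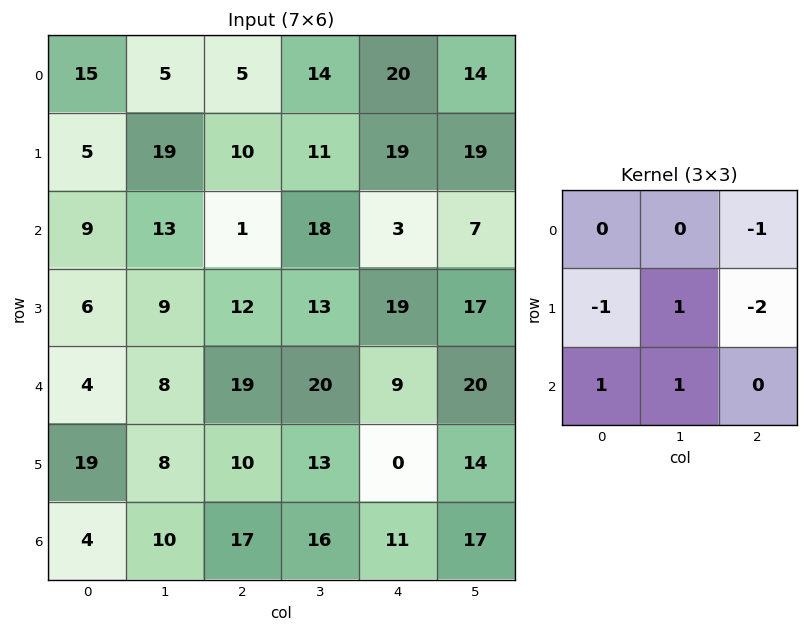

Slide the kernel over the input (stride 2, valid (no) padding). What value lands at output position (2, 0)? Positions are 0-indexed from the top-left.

-36

The receptive field on the input at this output position is [4 8 19 / 19 8 10 / 4 10 17]. Elementwise product with the kernel and sum: 19·-1 + 19·-1 + 8·1 + 10·-2 + 4·1 + 10·1.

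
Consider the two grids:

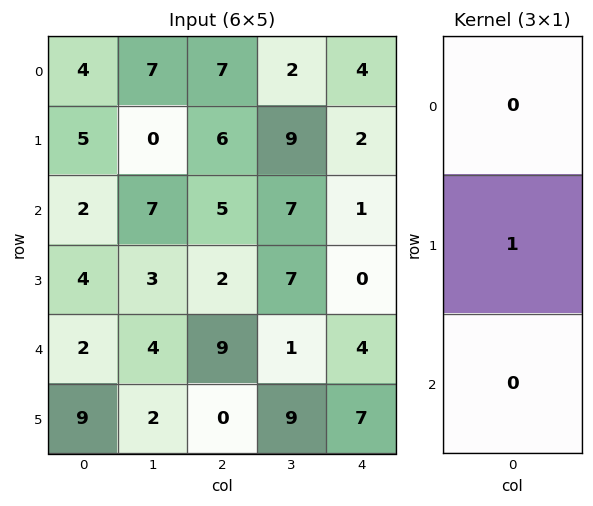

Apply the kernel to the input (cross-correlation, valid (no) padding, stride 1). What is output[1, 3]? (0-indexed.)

7

The receptive field on the input at this output position is [9 / 7 / 7]. Elementwise product with the kernel and sum: 7·1.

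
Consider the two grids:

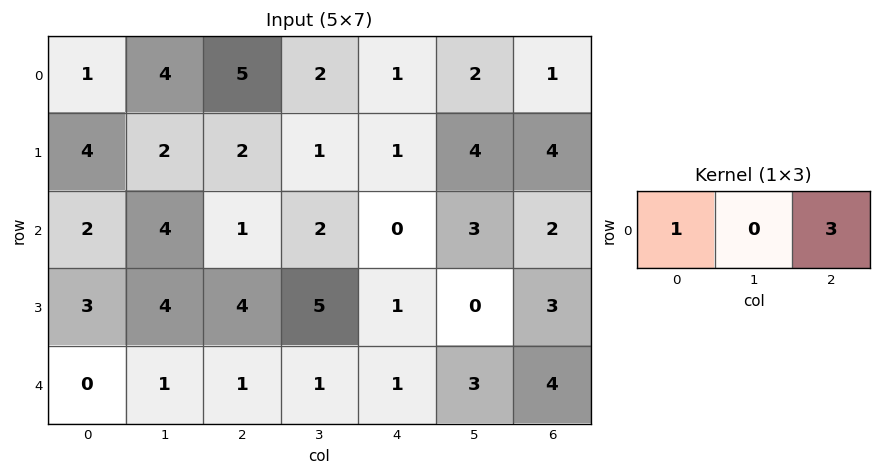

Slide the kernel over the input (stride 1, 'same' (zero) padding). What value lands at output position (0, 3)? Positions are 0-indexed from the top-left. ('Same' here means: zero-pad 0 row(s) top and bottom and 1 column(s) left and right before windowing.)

The receptive field on the zero-padded input at this output position is [5 2 1]. Elementwise product with the kernel and sum: 5·1 + 1·3.

8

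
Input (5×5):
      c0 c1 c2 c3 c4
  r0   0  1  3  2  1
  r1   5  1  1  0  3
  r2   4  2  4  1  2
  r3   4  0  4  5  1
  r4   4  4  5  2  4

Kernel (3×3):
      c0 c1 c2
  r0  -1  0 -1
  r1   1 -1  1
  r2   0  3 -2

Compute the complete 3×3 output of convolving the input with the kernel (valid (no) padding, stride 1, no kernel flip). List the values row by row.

Output[0,0]: The receptive field on the input at this output position is [0 1 3 / 5 1 1 / 4 2 4]. Elementwise product with the kernel and sum: 0·-1 + 3·-1 + 5·1 + 1·-1 + 1·1 + 2·3 + 4·-2.
Output[0,1]: The receptive field on the input at this output position is [1 3 2 / 1 1 0 / 2 4 1]. Elementwise product with the kernel and sum: 1·-1 + 2·-1 + 1·1 + 1·-1 + 0·1 + 4·3 + 1·-2.

0 7 -1
-8 0 14
2 9 -8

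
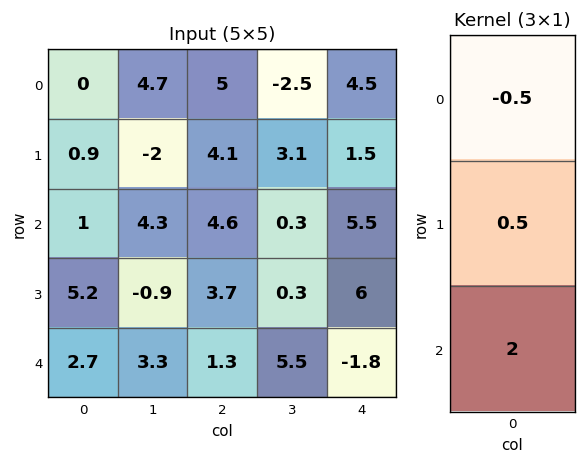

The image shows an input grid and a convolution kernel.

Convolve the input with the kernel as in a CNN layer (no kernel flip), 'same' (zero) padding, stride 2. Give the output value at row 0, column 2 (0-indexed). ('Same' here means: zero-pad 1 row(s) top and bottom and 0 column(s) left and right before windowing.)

The receptive field on the zero-padded input at this output position is [0 / 4.5 / 1.5]. Elementwise product with the kernel and sum: 0·-0.5 + 4.5·0.5 + 1.5·2.

5.25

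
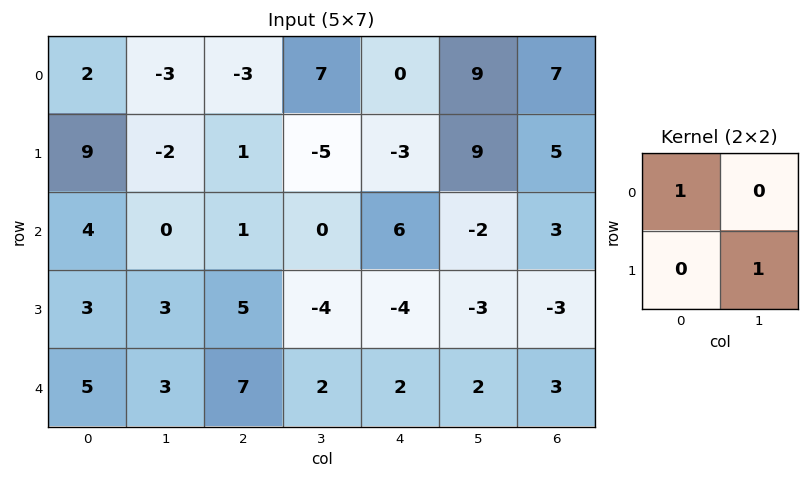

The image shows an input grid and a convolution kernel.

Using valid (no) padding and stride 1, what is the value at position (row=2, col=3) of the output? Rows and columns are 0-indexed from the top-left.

The receptive field on the input at this output position is [0 6 / -4 -4]. Elementwise product with the kernel and sum: 0·1 + -4·1.

-4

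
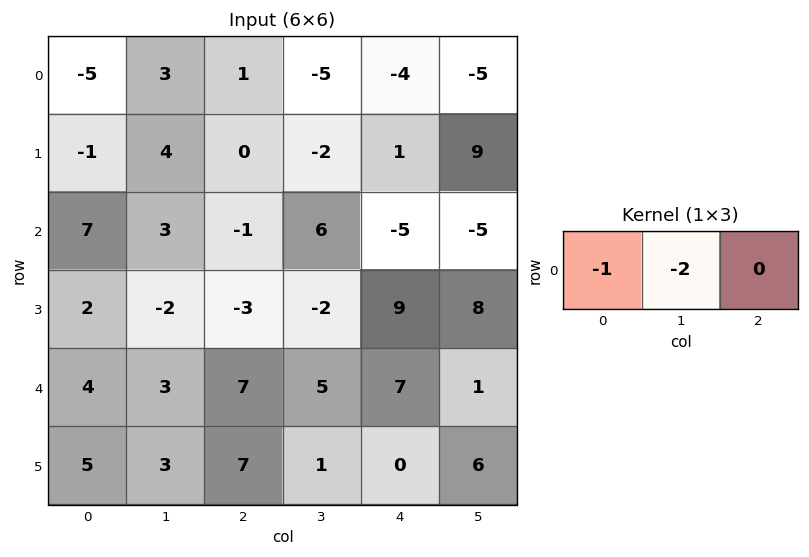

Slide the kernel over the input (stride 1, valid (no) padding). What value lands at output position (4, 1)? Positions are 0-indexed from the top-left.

-17

The receptive field on the input at this output position is [3 7 5]. Elementwise product with the kernel and sum: 3·-1 + 7·-2.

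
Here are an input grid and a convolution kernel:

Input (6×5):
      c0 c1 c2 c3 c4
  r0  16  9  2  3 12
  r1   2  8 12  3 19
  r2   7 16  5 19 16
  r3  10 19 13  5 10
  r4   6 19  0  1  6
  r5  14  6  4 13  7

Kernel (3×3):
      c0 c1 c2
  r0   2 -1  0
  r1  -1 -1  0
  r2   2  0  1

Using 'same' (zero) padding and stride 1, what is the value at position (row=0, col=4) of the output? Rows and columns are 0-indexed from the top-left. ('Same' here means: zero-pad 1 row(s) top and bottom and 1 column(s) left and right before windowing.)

-9

The receptive field on the zero-padded input at this output position is [0 0 0 / 3 12 0 / 3 19 0]. Elementwise product with the kernel and sum: 0·2 + 0·-1 + 3·-1 + 12·-1 + 3·2 + 0·1.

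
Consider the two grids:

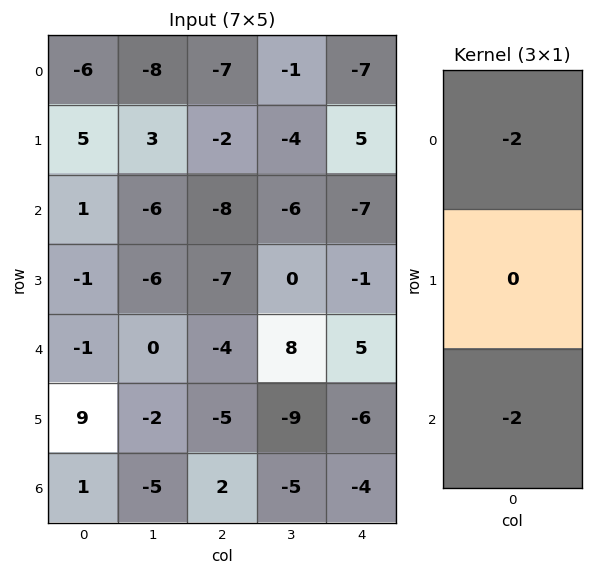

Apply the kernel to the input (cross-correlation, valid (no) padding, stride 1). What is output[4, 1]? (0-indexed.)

10

The receptive field on the input at this output position is [0 / -2 / -5]. Elementwise product with the kernel and sum: 0·-2 + -5·-2.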